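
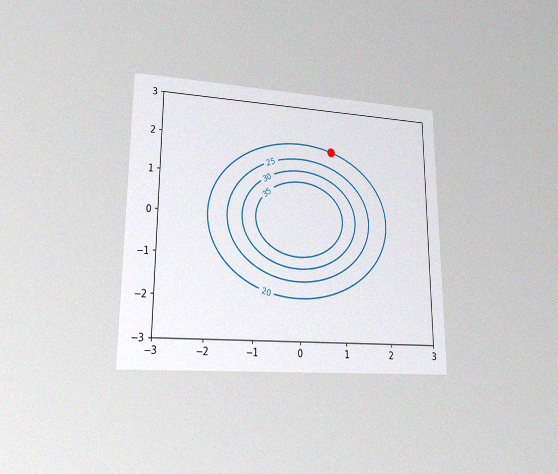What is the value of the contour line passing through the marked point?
The chart is viewed at a slight angle, with some photo noise. The marked point sits on the contour labelled 20.

20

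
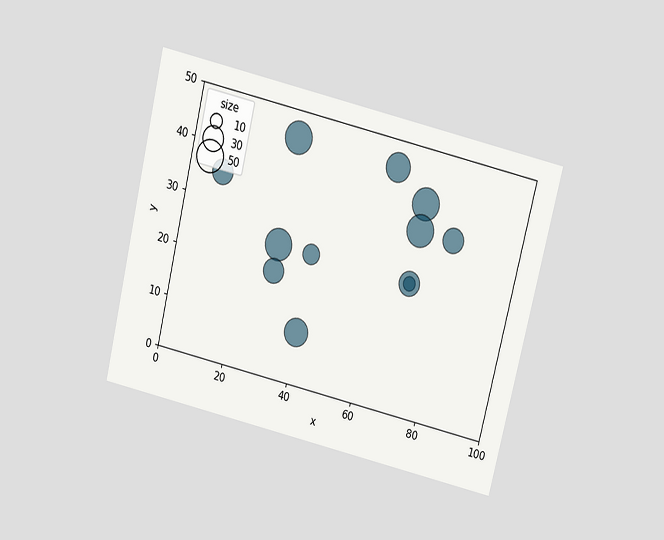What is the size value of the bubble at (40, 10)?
40

The chart is tilted about 14° clockwise and viewed slightly from above. Matching the bubble at (40, 10) against the size legend gives 40.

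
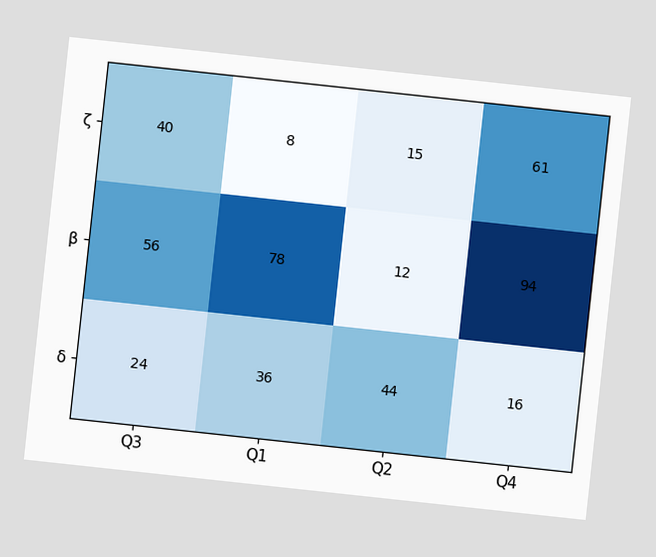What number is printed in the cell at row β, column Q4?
94

The chart is tilted about 6° clockwise. The (β, Q4) cell reads 94.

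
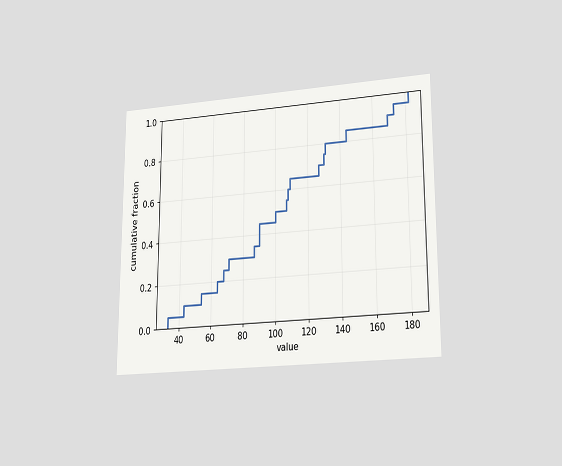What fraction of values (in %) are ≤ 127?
The chart is viewed at a slight angle. At x=127 the ECDF step is at 70%.

70%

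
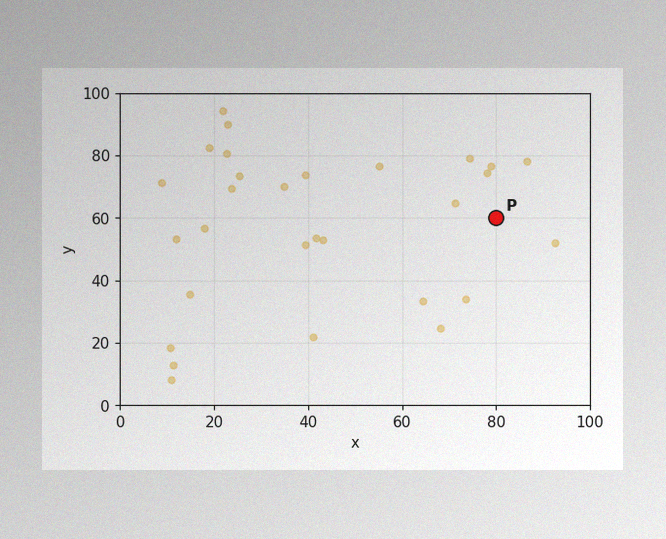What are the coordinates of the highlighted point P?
(80, 60)

The image has some photo noise and uneven lighting. Following the gridlines from P to each axis, P sits at (80, 60).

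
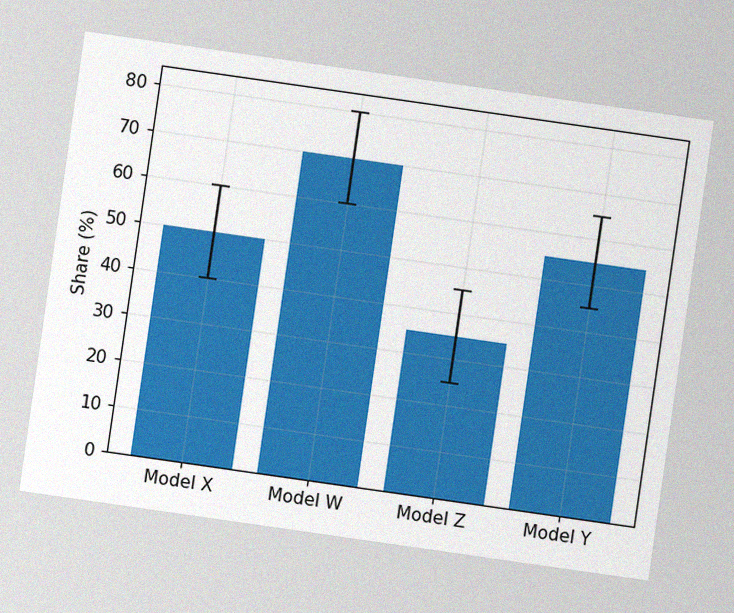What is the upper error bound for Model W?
The chart is tilted about 8° clockwise, with some photo noise. The Model W bar's upper whisker reaches 80%.

80%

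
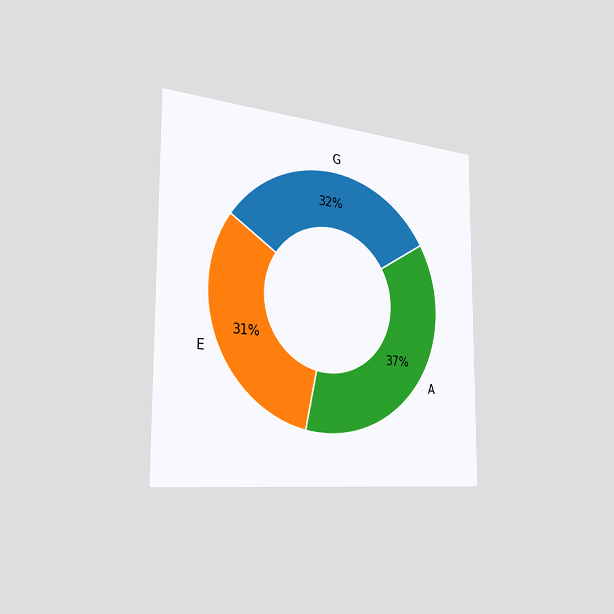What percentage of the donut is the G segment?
32%

The chart is viewed slightly from the left. The G segment takes up 32% of the ring.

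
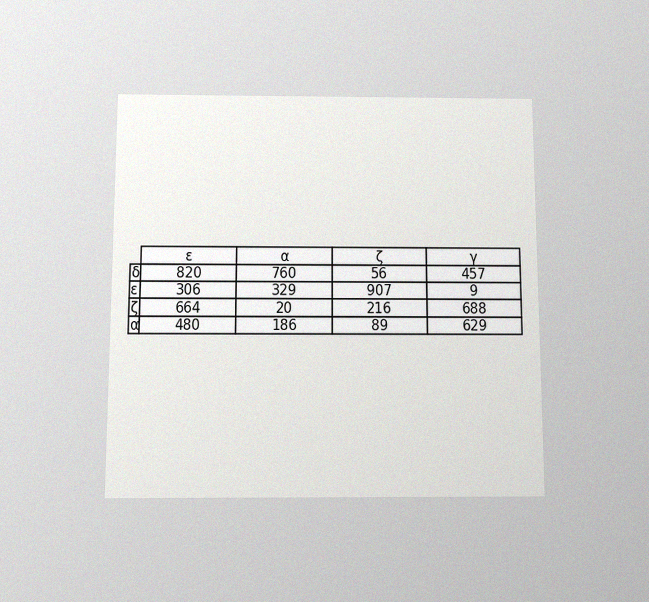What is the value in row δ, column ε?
820

The chart is viewed slightly from below, with some photo noise. The (δ, ε) cell reads 820.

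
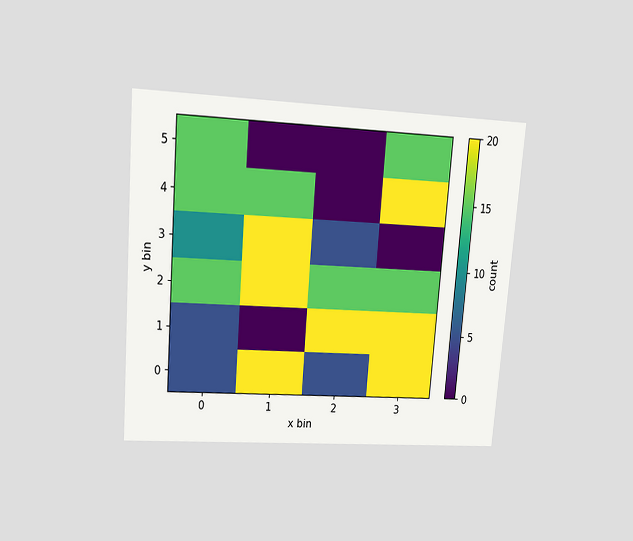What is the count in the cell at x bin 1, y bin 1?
0

The chart is tilted about 4° clockwise and viewed at a slight angle. Matching the cell (1, 1) against the colorbar gives 0.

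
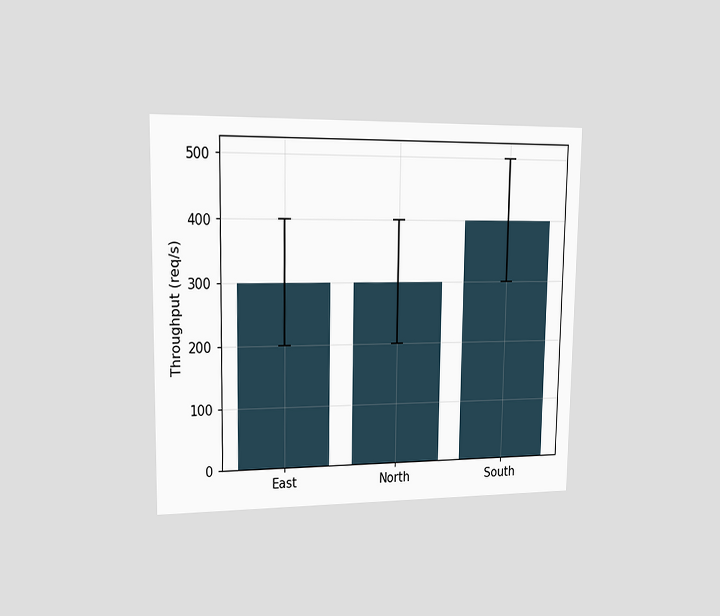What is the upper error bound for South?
The chart is viewed slightly from the left. The South bar's upper whisker reaches 500req/s.

500req/s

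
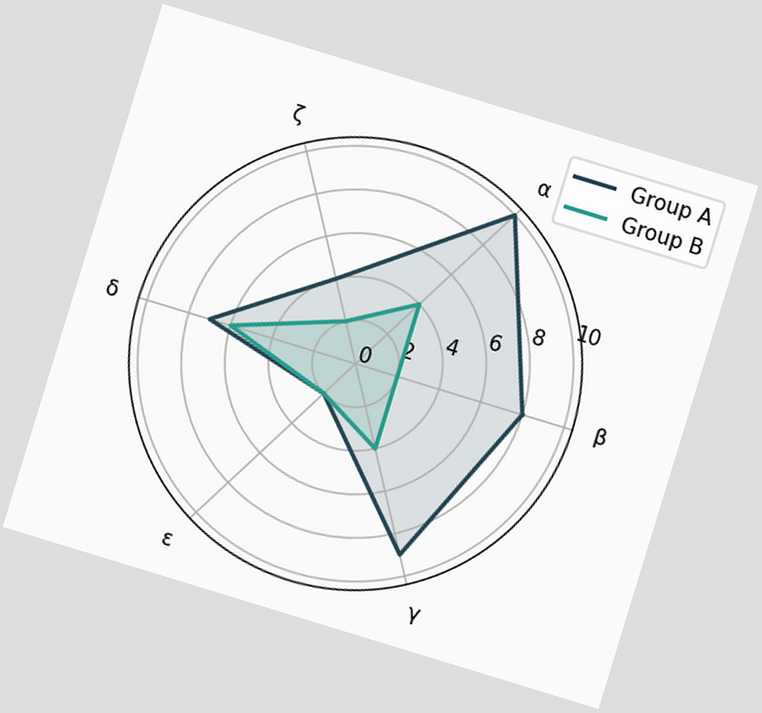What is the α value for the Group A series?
The chart is tilted about 17° clockwise. On the α axis, Group A reaches 10.

10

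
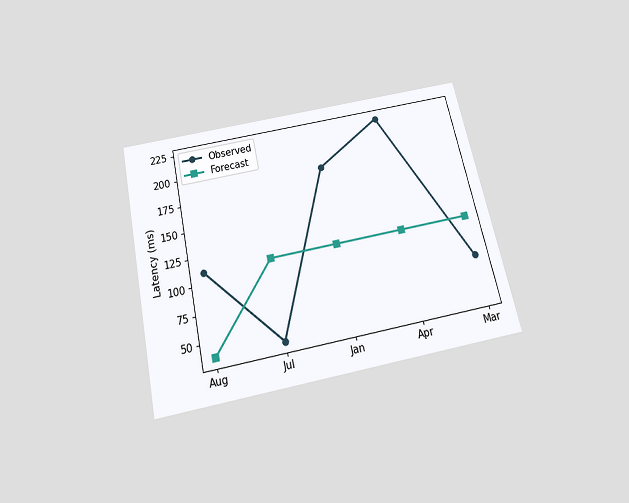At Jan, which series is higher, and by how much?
The chart is tilted about 12° counter-clockwise and viewed slightly from below. At Jan, Observed sits above the other line by 74ms.

Observed, by 74ms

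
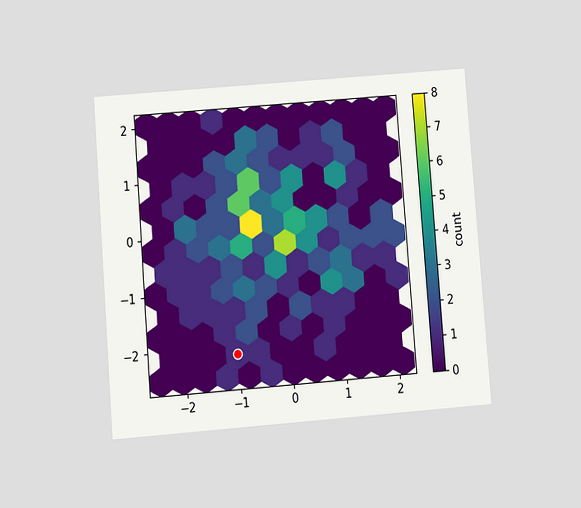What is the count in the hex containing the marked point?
The chart is tilted about 4° counter-clockwise and viewed at a slight angle. The marked hex reads 1 on the colorbar.

1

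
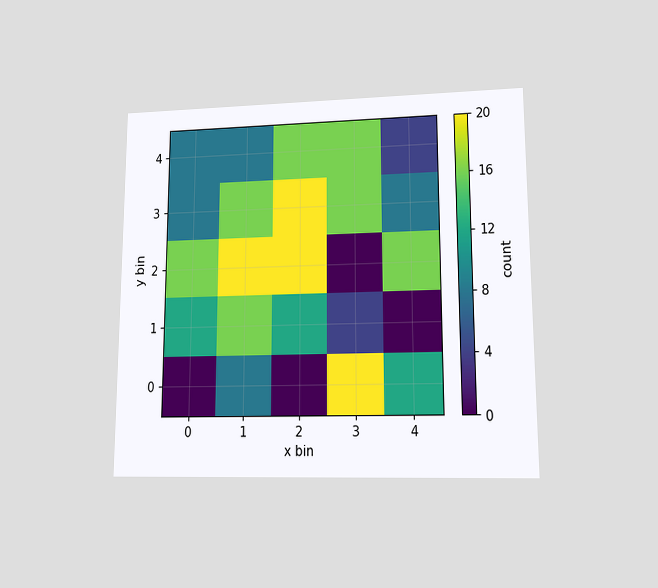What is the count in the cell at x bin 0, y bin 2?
The chart is viewed at a slight angle. Matching the cell (0, 2) against the colorbar gives 16.

16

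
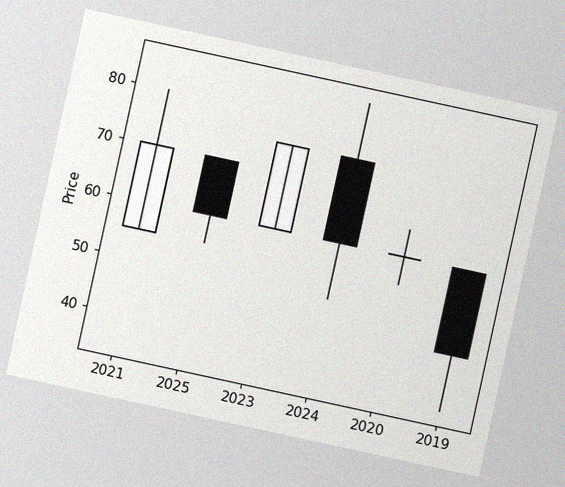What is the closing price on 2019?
45

The chart is tilted about 12° clockwise, with some photo noise. The 2019 candle closes at 45.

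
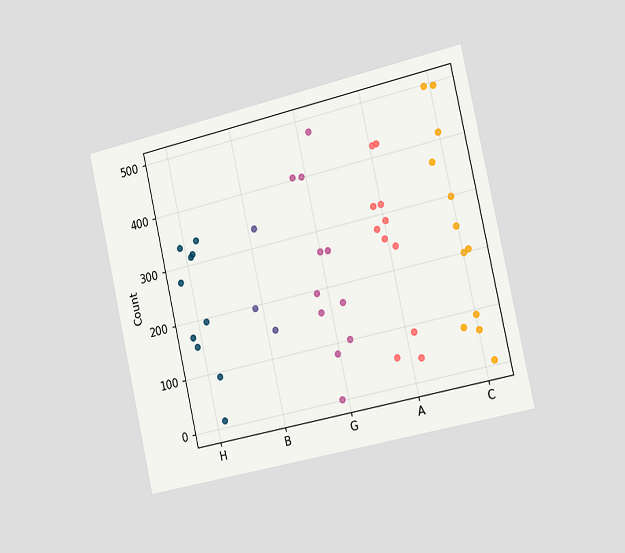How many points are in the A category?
11

The chart is tilted about 13° counter-clockwise and viewed slightly from the right. Counting the markers in the A column gives 11.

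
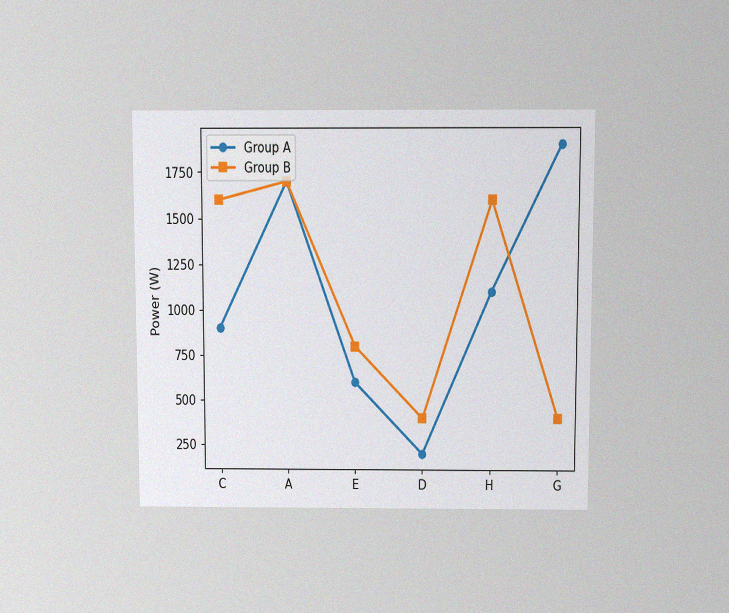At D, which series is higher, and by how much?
The chart is viewed slightly from above, with some photo noise. At D, Group B sits above the other line by 200W.

Group B, by 200W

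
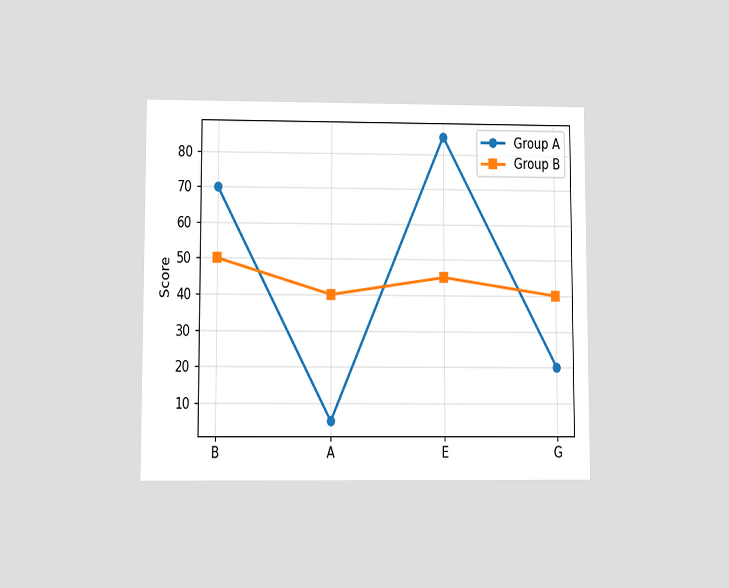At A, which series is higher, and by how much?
The chart is viewed at a slight angle. At A, Group B sits above the other line by 35.

Group B, by 35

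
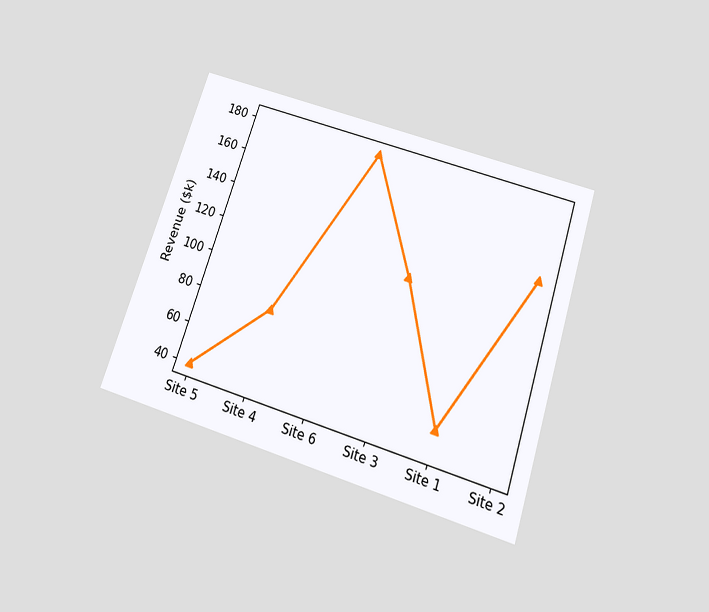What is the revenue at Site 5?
$40k

The chart is tilted about 18° clockwise and viewed slightly from below. At Site 5, the line is at $40k.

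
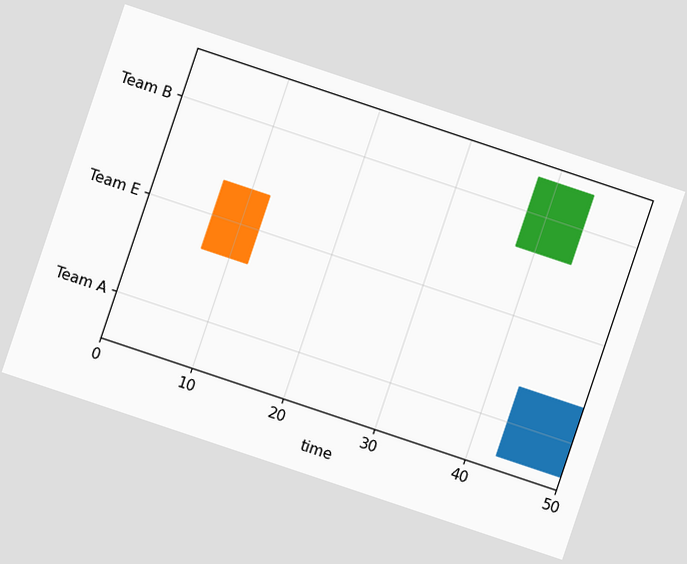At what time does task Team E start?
7

The chart is tilted about 19° clockwise. The Team E bar begins at t=7.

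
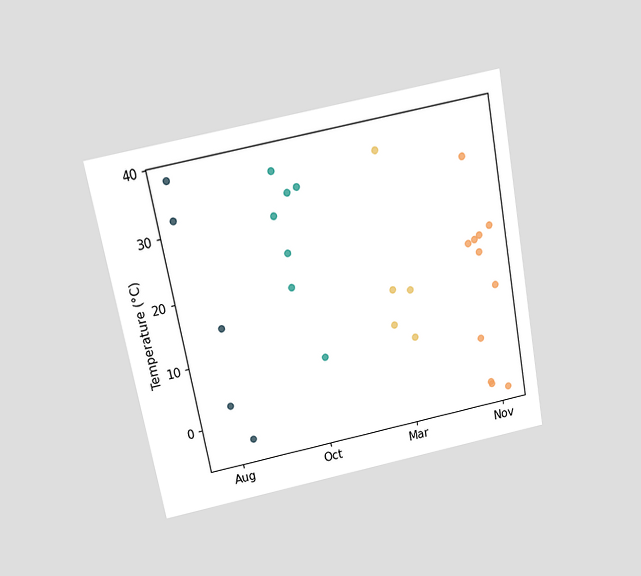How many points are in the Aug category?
The chart is tilted about 11° counter-clockwise and viewed slightly from above. Counting the markers in the Aug column gives 5.

5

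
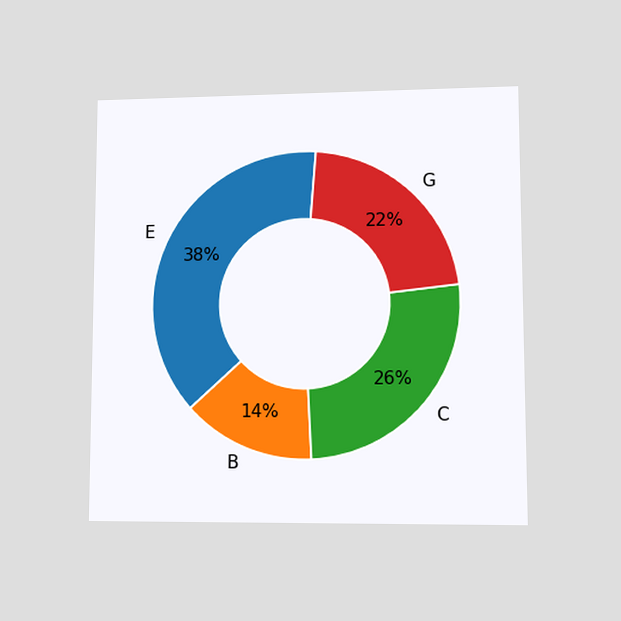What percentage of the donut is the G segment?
22%

The chart is viewed at a slight angle. The G segment takes up 22% of the ring.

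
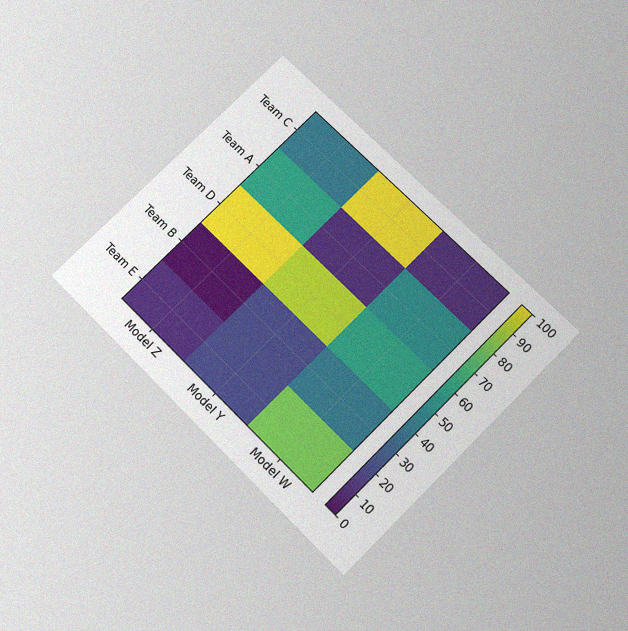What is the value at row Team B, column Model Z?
0

The chart is tilted about 45° clockwise and viewed slightly from below, with some photo noise. Matching cell (Team B, Model Z) against the colorbar gives 0.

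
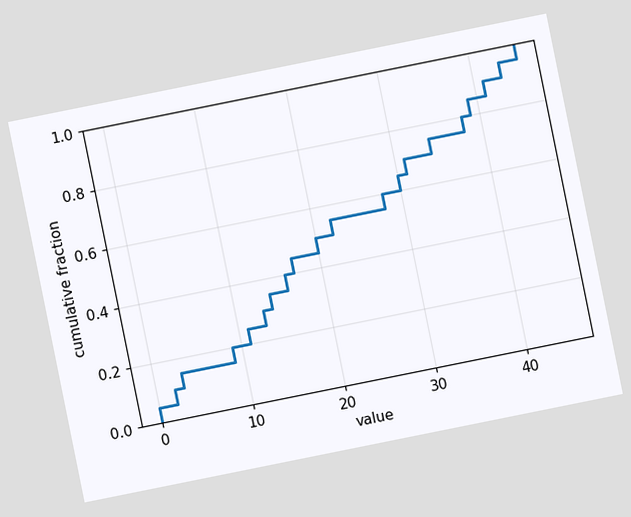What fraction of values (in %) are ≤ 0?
5%

The chart is tilted about 11° counter-clockwise. At x=0 the ECDF step is at 5%.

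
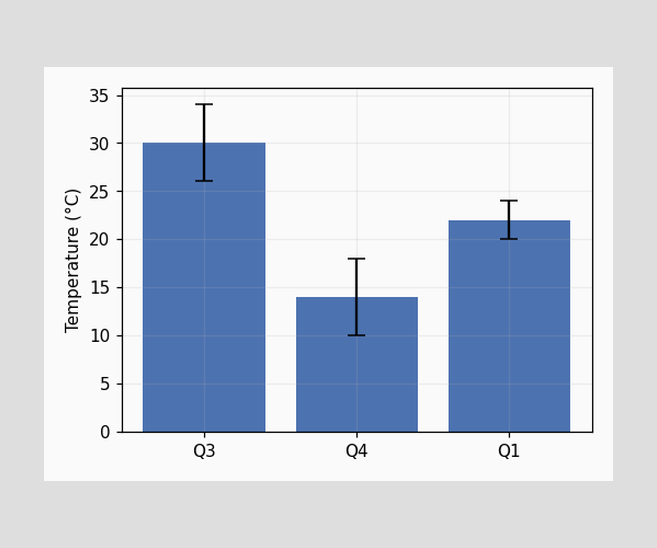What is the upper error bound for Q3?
34°C

The Q3 bar's upper whisker reaches 34°C.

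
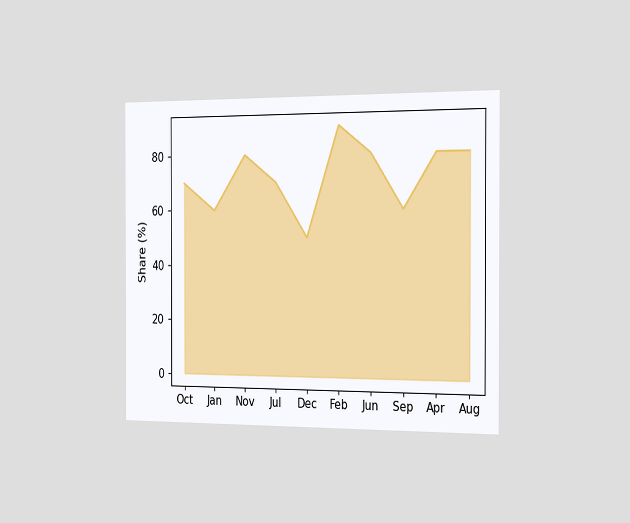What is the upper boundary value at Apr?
80%

The chart is viewed slightly from the right. At Apr the upper boundary is at 80%.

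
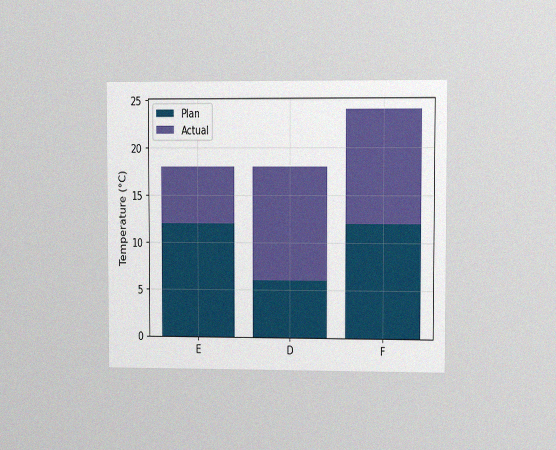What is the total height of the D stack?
18°C

The chart is viewed at a slight angle, with some photo noise. The D stack's top reaches 18°C on the y-axis.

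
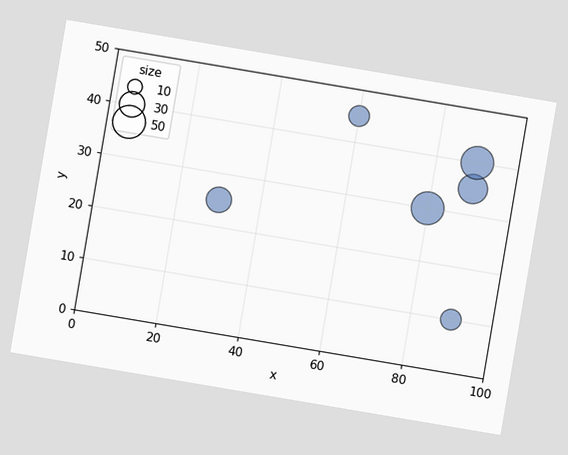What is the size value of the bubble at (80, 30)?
The chart is tilted about 10° clockwise. Matching the bubble at (80, 30) against the size legend gives 50.

50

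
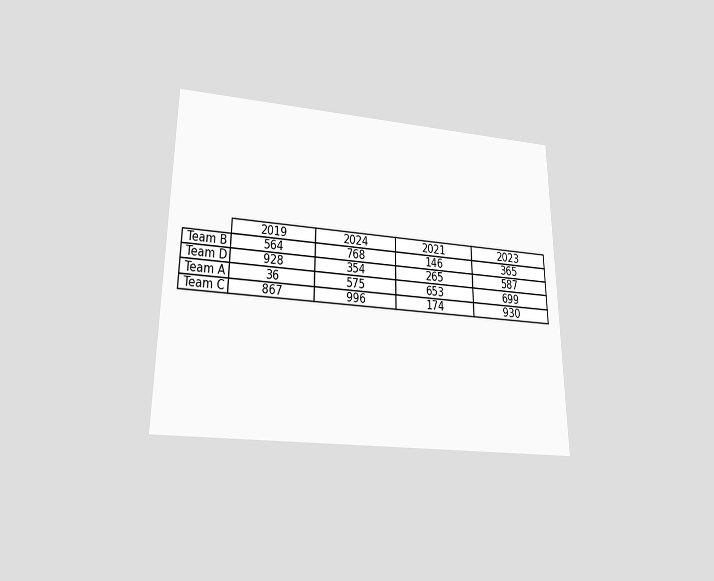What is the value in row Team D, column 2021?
The chart is viewed slightly from below. The (Team D, 2021) cell reads 265.

265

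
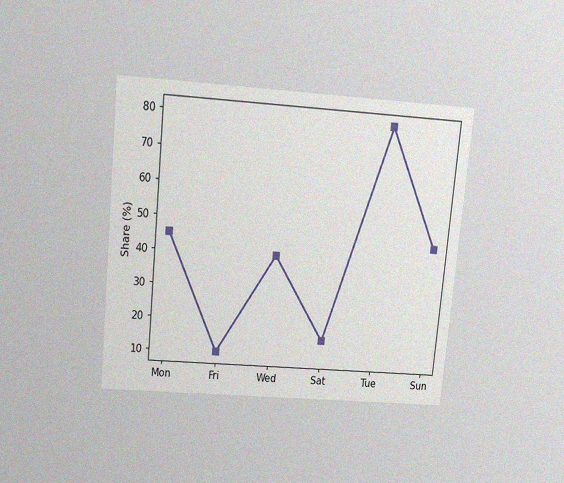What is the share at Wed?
40%

The chart is tilted about 6° clockwise and viewed slightly from above, with some photo noise. At Wed, the line is at 40%.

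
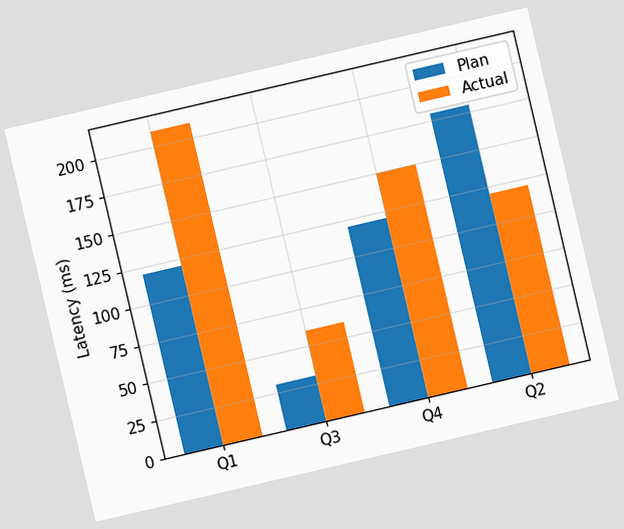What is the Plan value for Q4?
120ms

The chart is tilted about 13° counter-clockwise. The Plan bar at Q4 reaches 120ms on the y-axis.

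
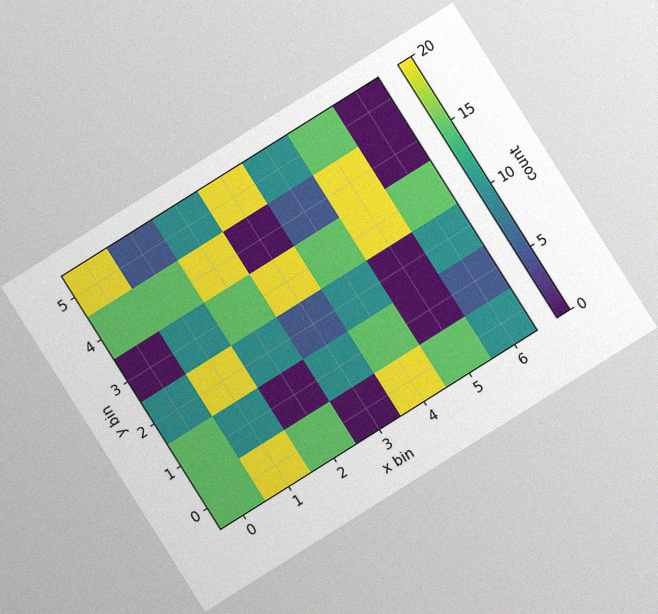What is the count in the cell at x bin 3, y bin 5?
The chart is tilted about 32° counter-clockwise, with some photo noise. Matching the cell (3, 5) against the colorbar gives 20.

20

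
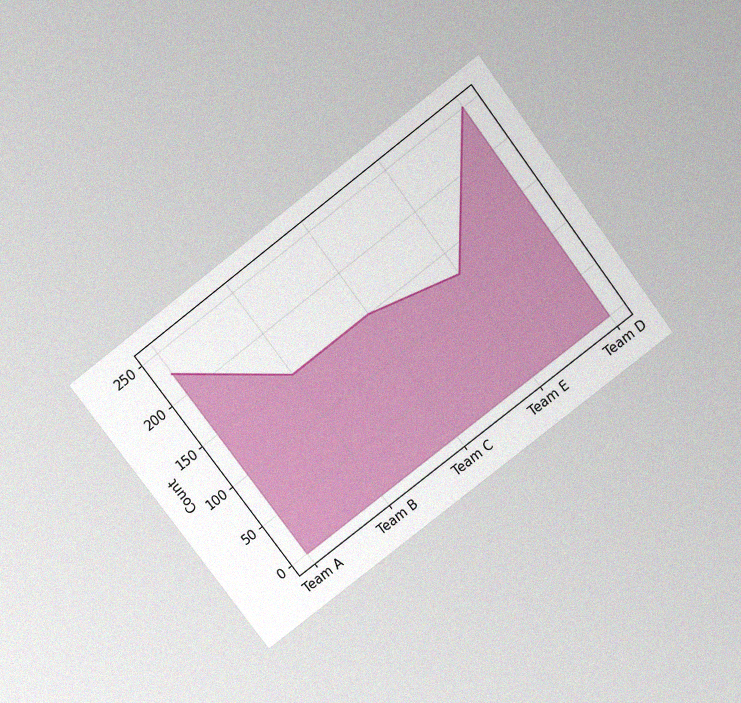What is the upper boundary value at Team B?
150

The chart is tilted about 37° counter-clockwise and viewed slightly from above, with some photo noise. At Team B the upper boundary is at 150.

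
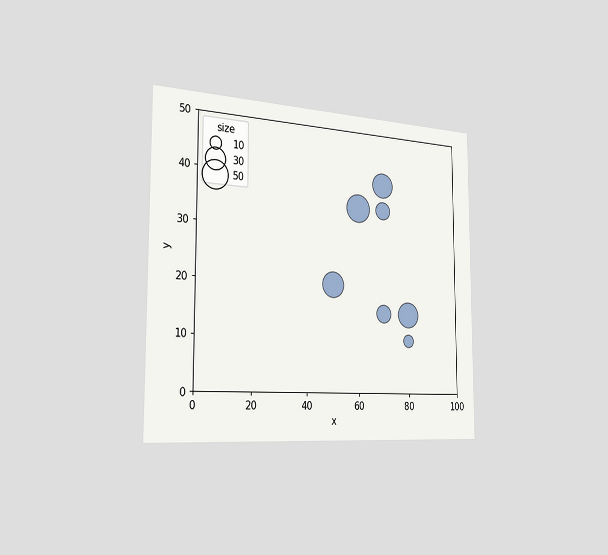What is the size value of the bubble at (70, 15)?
20

The chart is viewed slightly from the left. Matching the bubble at (70, 15) against the size legend gives 20.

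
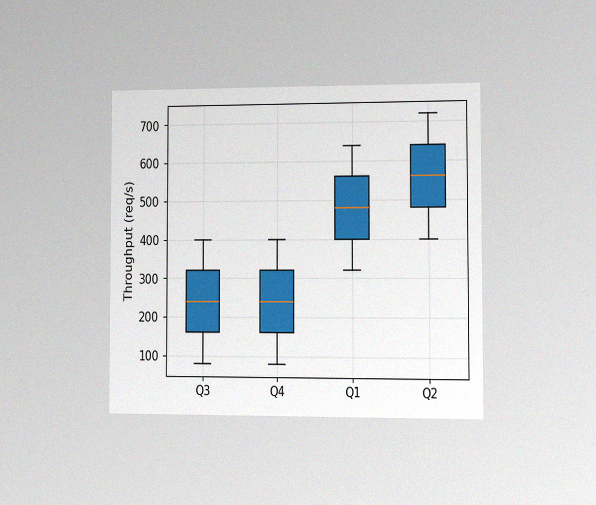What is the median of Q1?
The chart is viewed at a slight angle, with some photo noise. The median line in the Q1 box sits at 480req/s.

480req/s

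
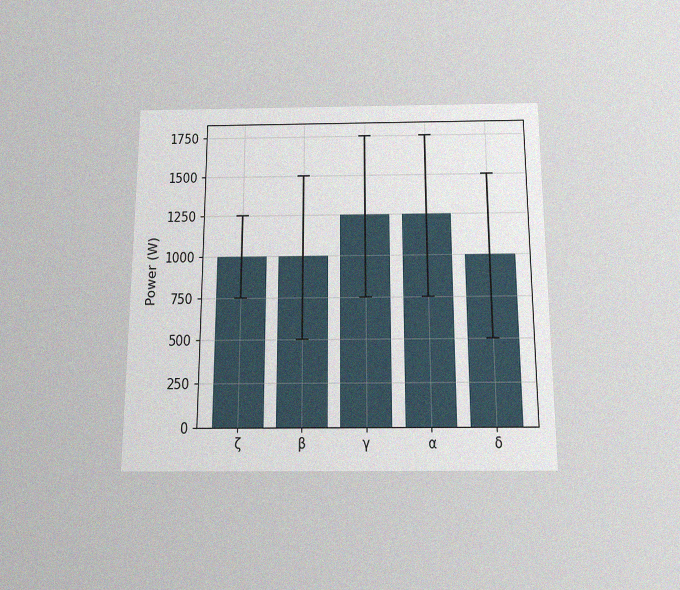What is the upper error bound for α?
1750W

The chart is viewed slightly from below, with some photo noise. The α bar's upper whisker reaches 1750W.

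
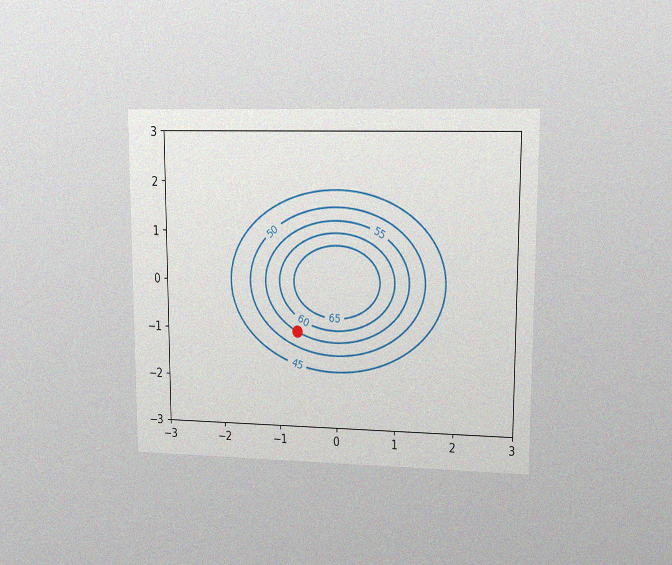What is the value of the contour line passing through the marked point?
The chart is viewed at a slight angle, with some photo noise. The marked point sits on the contour labelled 55.

55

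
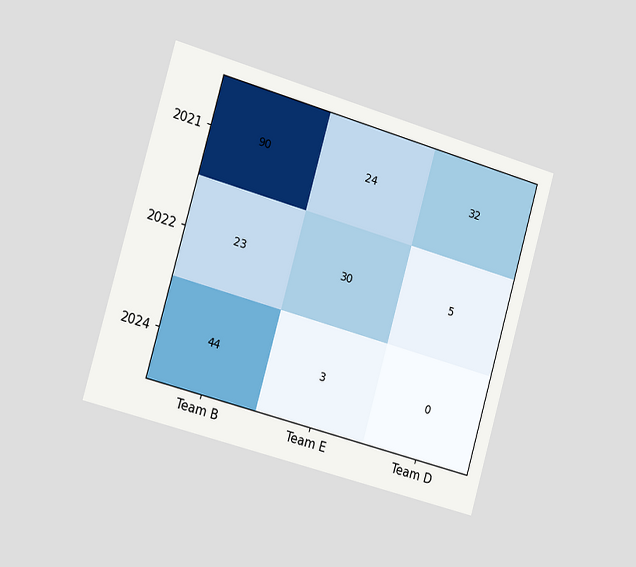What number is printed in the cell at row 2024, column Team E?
The chart is tilted about 16° clockwise and viewed slightly from the left. The (2024, Team E) cell reads 3.

3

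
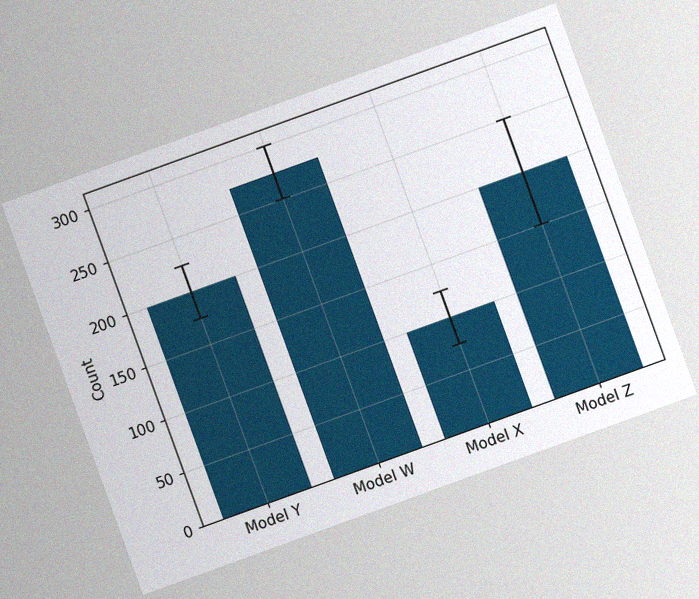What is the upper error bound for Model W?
The chart is tilted about 20° counter-clockwise, with some photo noise. The Model W bar's upper whisker reaches 300.

300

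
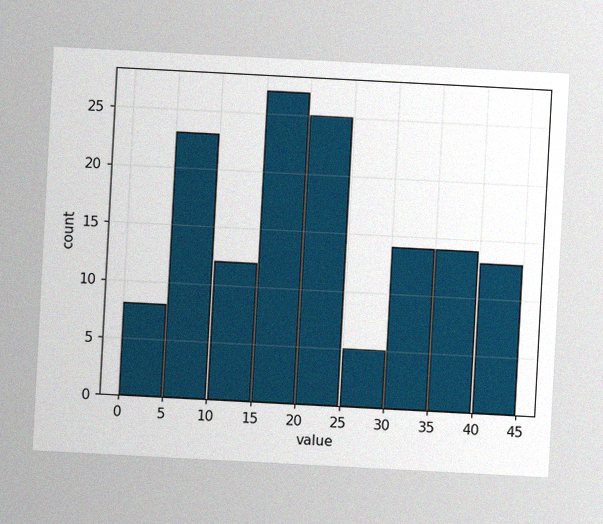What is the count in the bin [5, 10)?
23

The chart is tilted about 3° clockwise, with some photo noise. The [5, 10) bin has height 23.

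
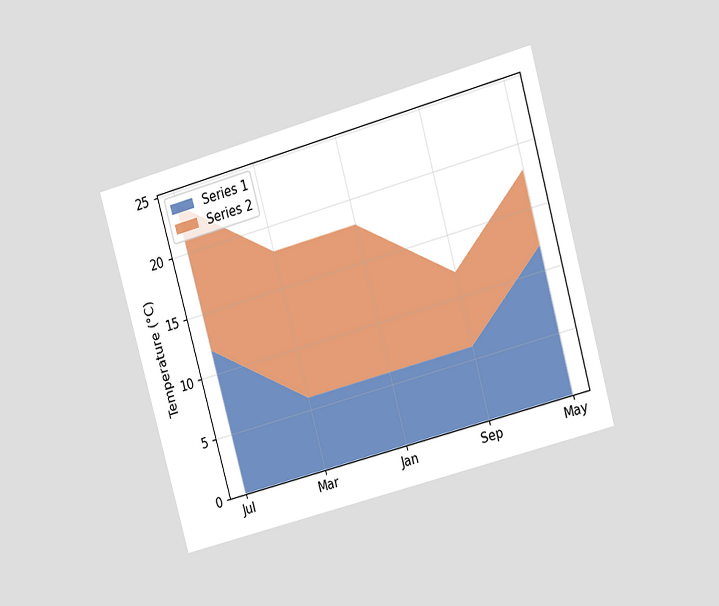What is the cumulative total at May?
The chart is tilted about 15° counter-clockwise and viewed at a slight angle. The stacked total at May reaches 18°C.

18°C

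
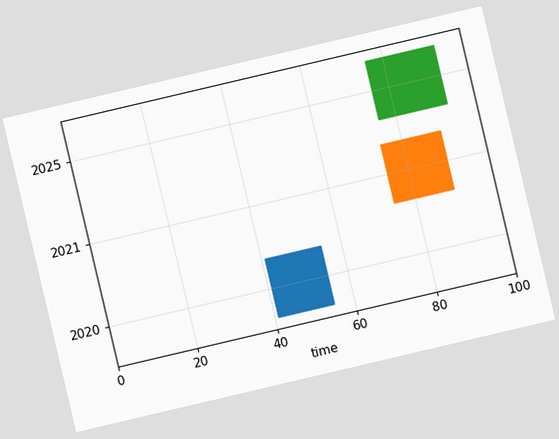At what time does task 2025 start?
76

The chart is tilted about 13° counter-clockwise. The 2025 bar begins at t=76.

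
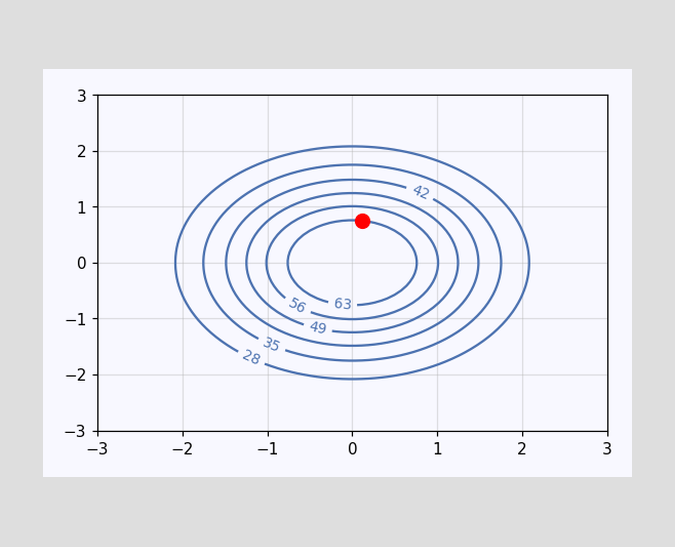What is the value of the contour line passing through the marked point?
The marked point sits on the contour labelled 63.

63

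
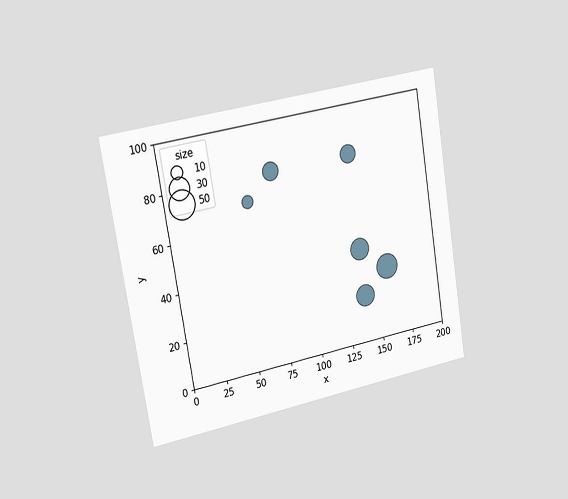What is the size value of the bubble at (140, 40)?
30

The chart is tilted about 9° counter-clockwise and viewed slightly from the left. Matching the bubble at (140, 40) against the size legend gives 30.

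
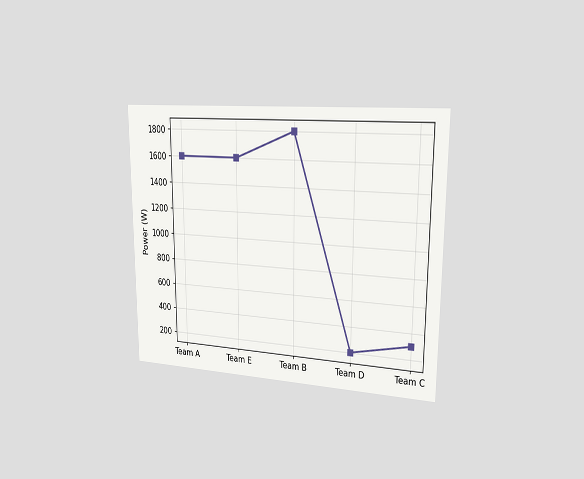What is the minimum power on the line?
The chart is viewed slightly from the right. The lowest point is at Team D, and reading across to the y-axis gives 200W.

200W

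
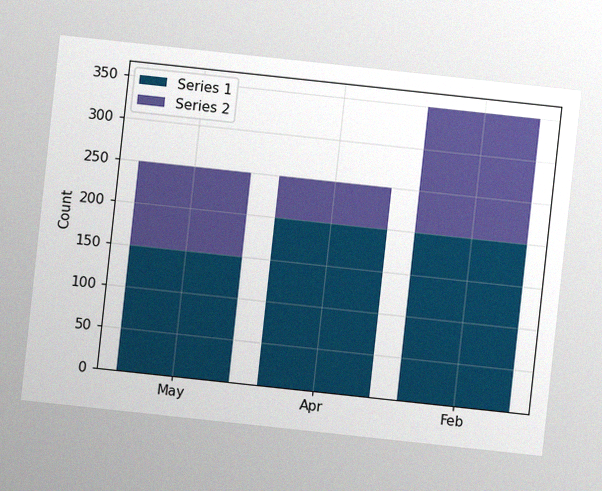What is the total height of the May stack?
The chart is tilted about 6° clockwise, with some photo noise. The May stack's top reaches 250 on the y-axis.

250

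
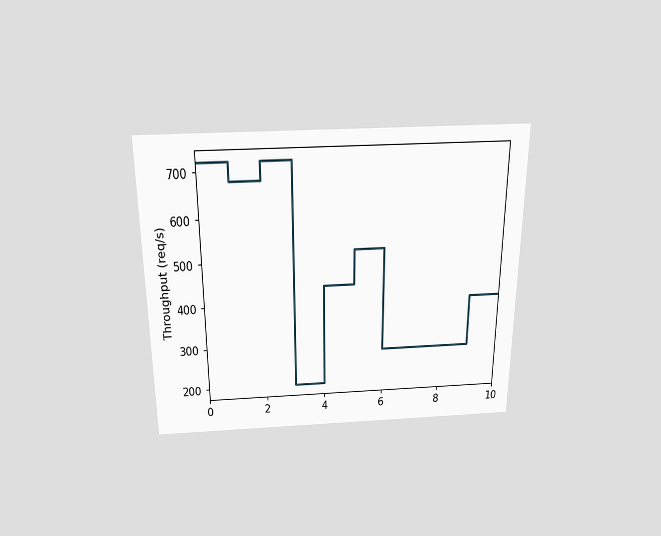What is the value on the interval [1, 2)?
The chart is viewed slightly from above. On [1, 2) the step sits at 680req/s.

680req/s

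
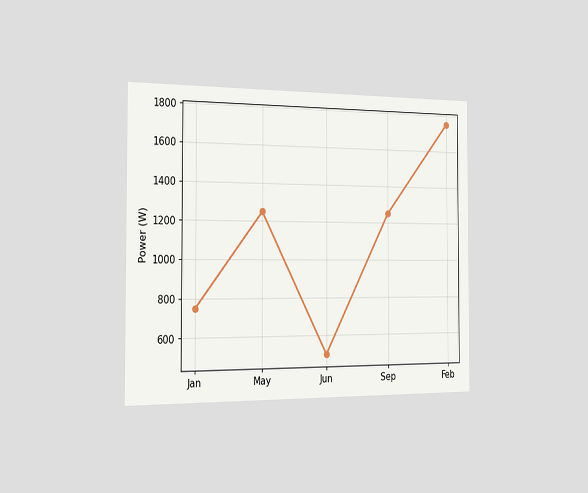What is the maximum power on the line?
1750W

The chart is viewed slightly from the left. The highest point is at Feb, and reading across to the y-axis gives 1750W.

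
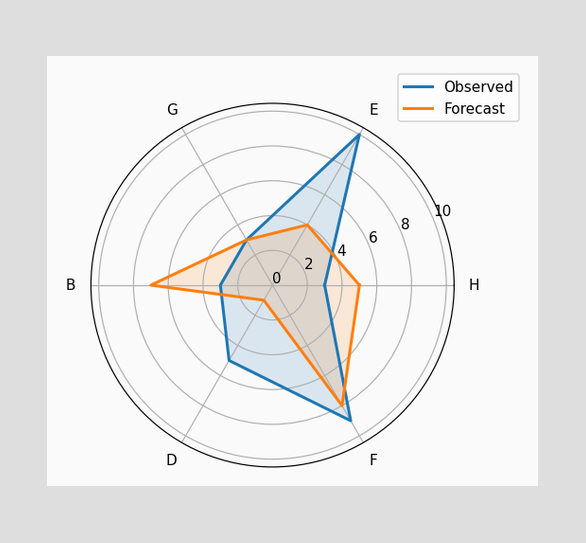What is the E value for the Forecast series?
On the E axis, Forecast reaches 4.

4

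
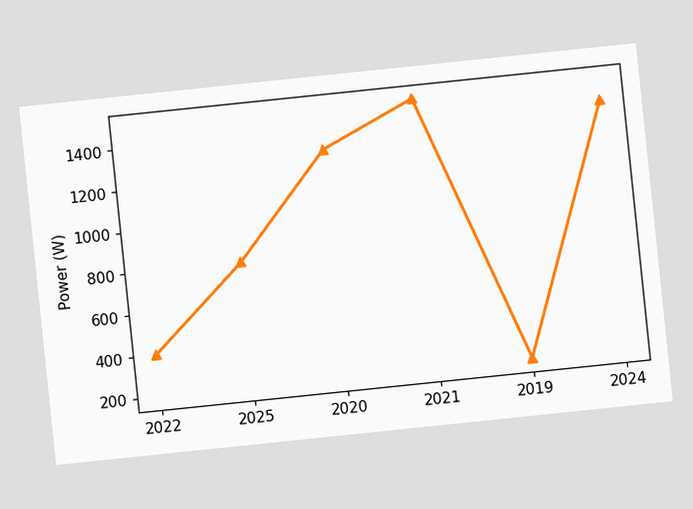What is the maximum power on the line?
1500W

The chart is tilted about 6° counter-clockwise. The highest point is at 2021, and reading across to the y-axis gives 1500W.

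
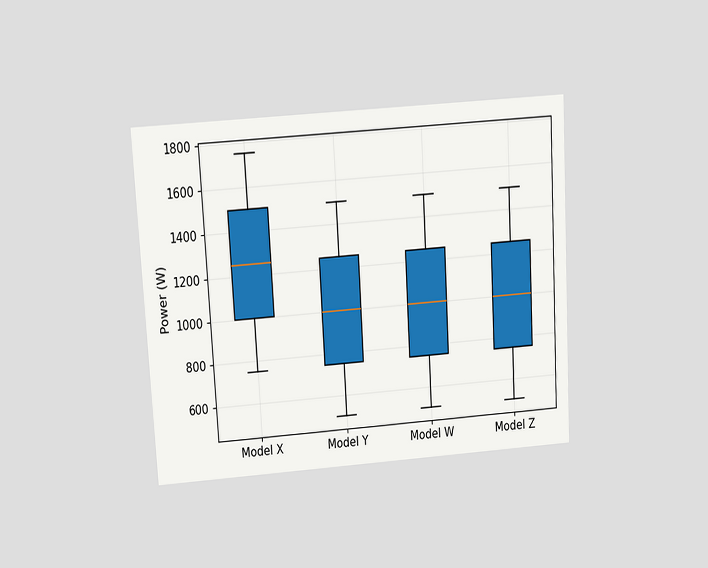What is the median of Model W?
1000W

The chart is tilted about 3° counter-clockwise and viewed slightly from above. The median line in the Model W box sits at 1000W.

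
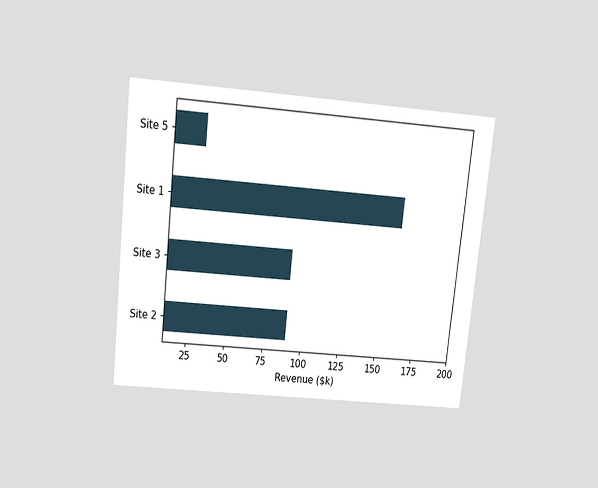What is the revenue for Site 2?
The chart is tilted about 6° clockwise and viewed slightly from above. Reading along the chart's x-axis, the Site 2 bar reaches $90k.

$90k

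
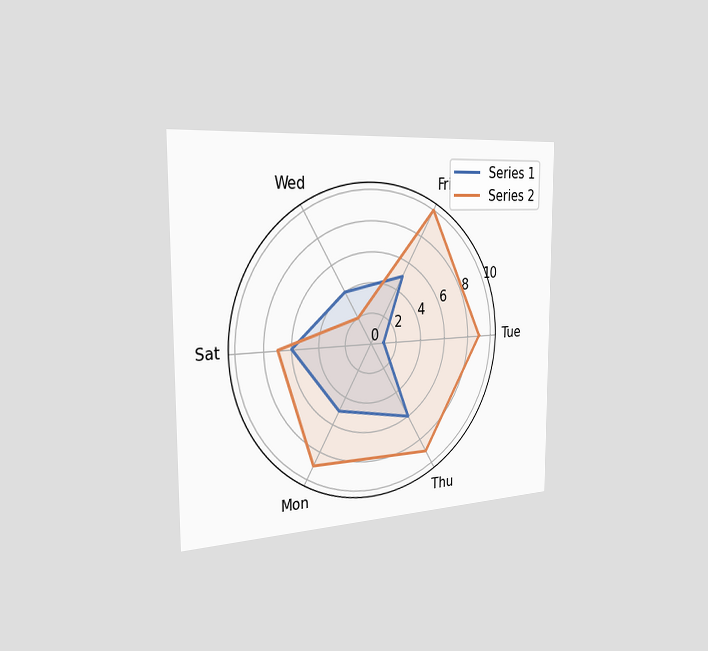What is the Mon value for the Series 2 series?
The chart is viewed slightly from the left. On the Mon axis, Series 2 reaches 9.

9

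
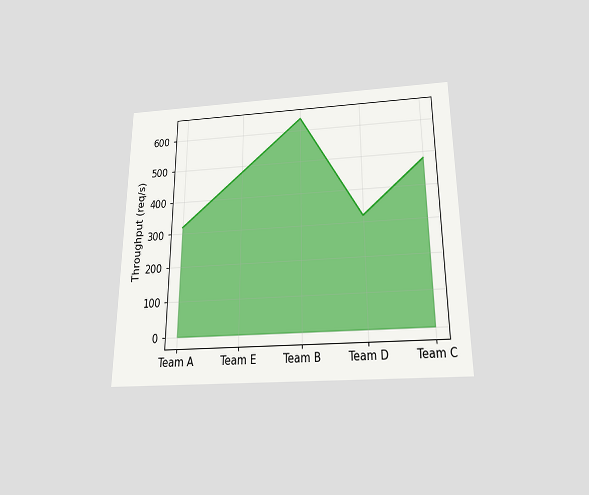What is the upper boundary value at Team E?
The chart is viewed slightly from below. At Team E the upper boundary is at 480req/s.

480req/s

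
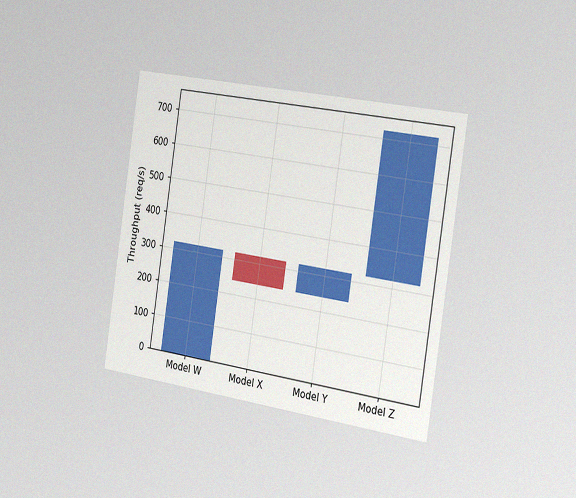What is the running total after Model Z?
The chart is tilted about 9° clockwise and viewed slightly from the right, with some photo noise. After Model Z the running total reaches 720req/s.

720req/s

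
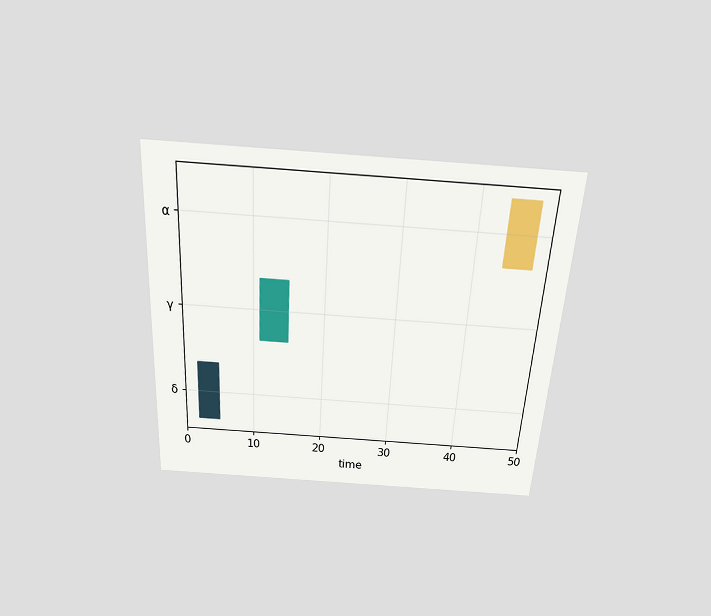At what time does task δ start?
2

The chart is tilted about 3° clockwise and viewed slightly from above. The δ bar begins at t=2.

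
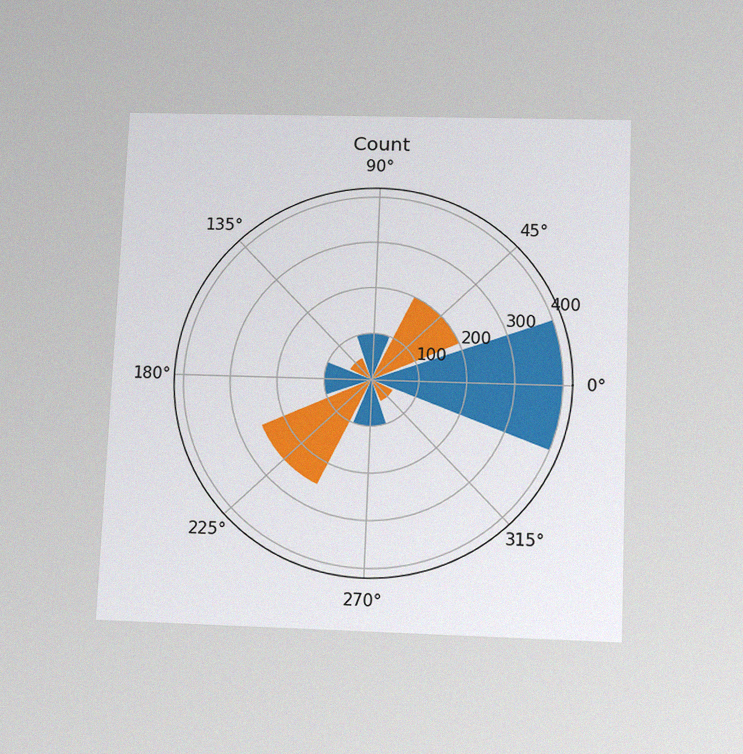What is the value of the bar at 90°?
100

The chart is tilted about 2° clockwise and viewed slightly from below, with some photo noise. The bar at 90° reaches 100 on the radial axis.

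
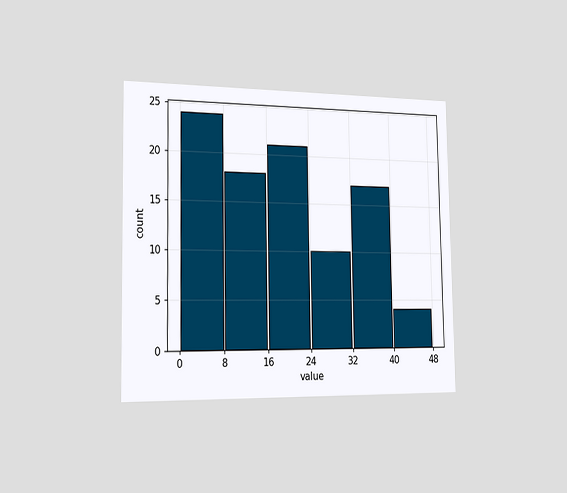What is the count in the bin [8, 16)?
The chart is viewed slightly from the left. The [8, 16) bin has height 18.

18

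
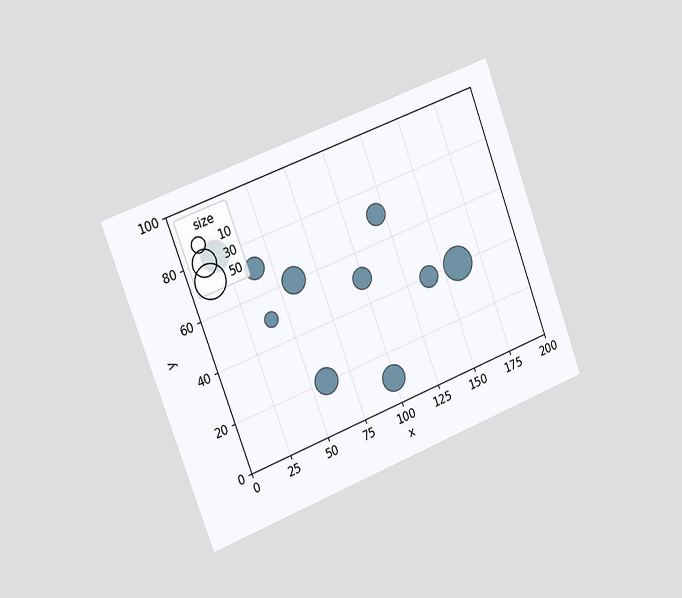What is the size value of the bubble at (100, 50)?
20

The chart is tilted about 21° counter-clockwise and viewed slightly from the left. Matching the bubble at (100, 50) against the size legend gives 20.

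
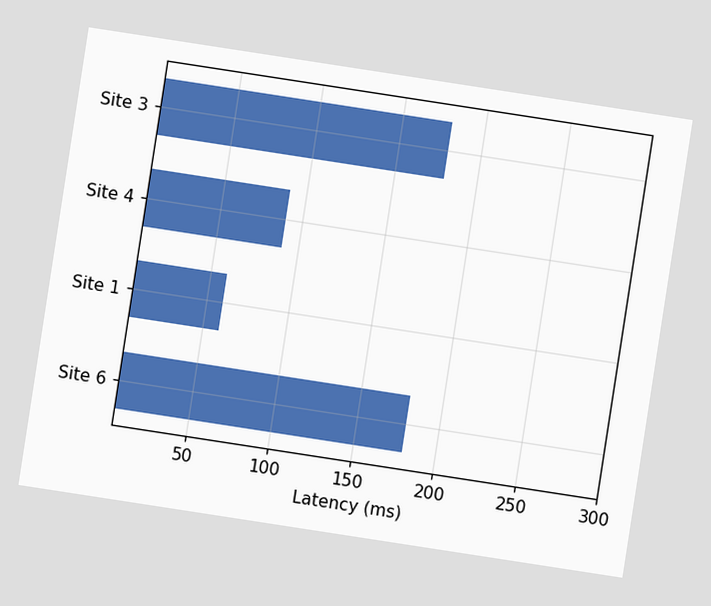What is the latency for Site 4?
The chart is tilted about 9° clockwise. Reading along the chart's x-axis, the Site 4 bar reaches 90ms.

90ms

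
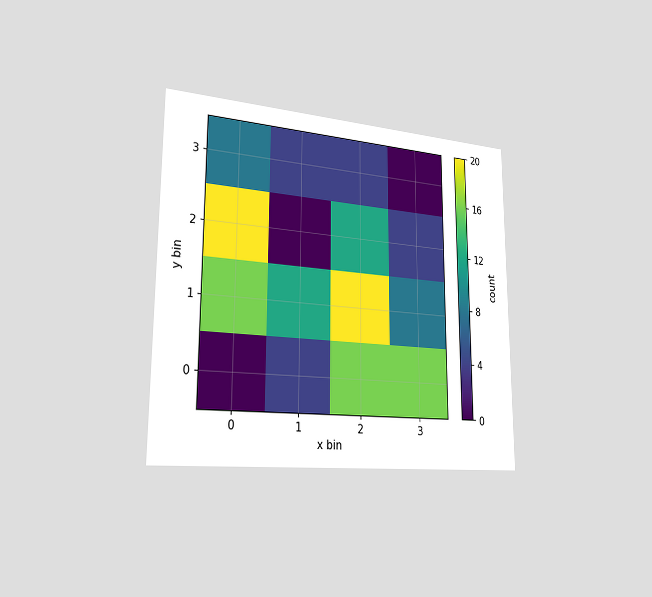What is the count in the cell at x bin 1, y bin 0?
The chart is viewed slightly from the left. Matching the cell (1, 0) against the colorbar gives 4.

4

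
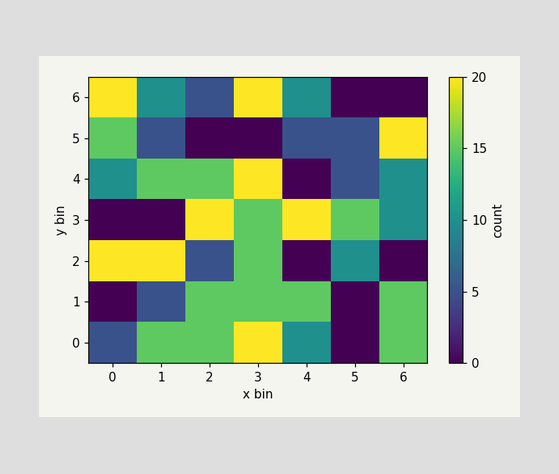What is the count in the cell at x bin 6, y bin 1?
15

Matching the cell (6, 1) against the colorbar gives 15.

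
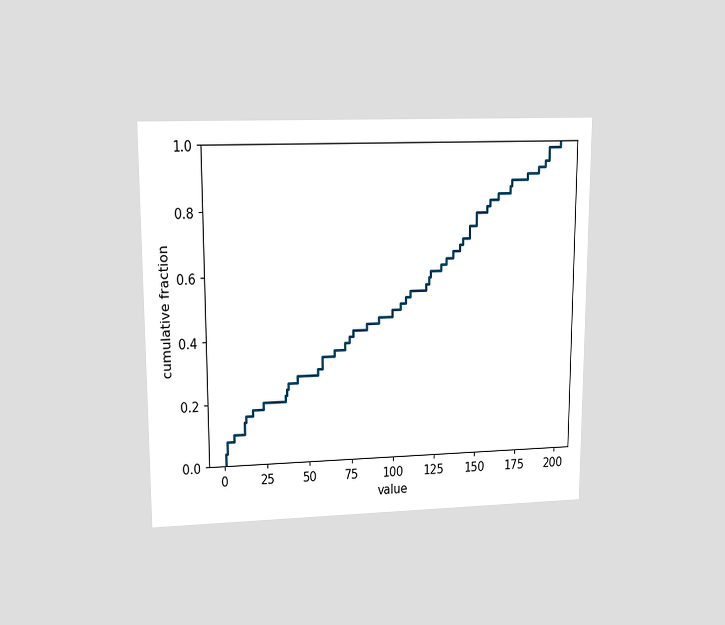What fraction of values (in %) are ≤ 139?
68%

The chart is viewed at a slight angle. At x=139 the ECDF step is at 68%.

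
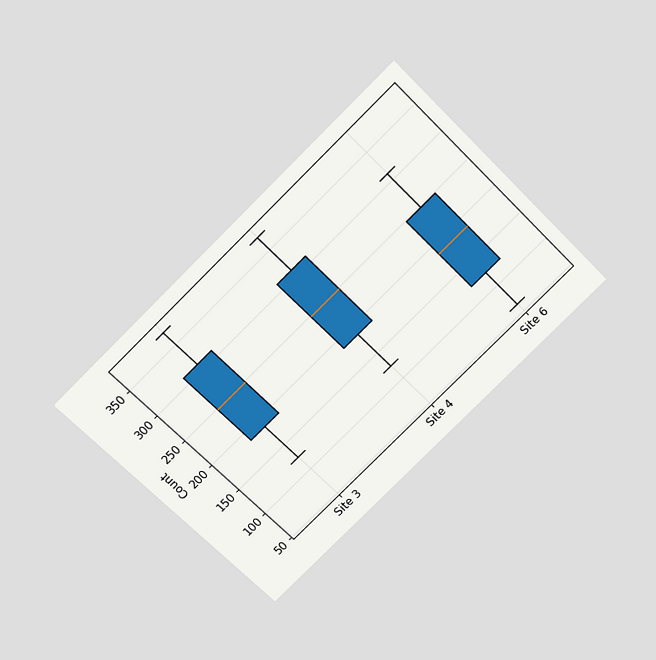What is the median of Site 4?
248

The chart is tilted about 45° counter-clockwise and viewed slightly from above. The median line in the Site 4 box sits at 248.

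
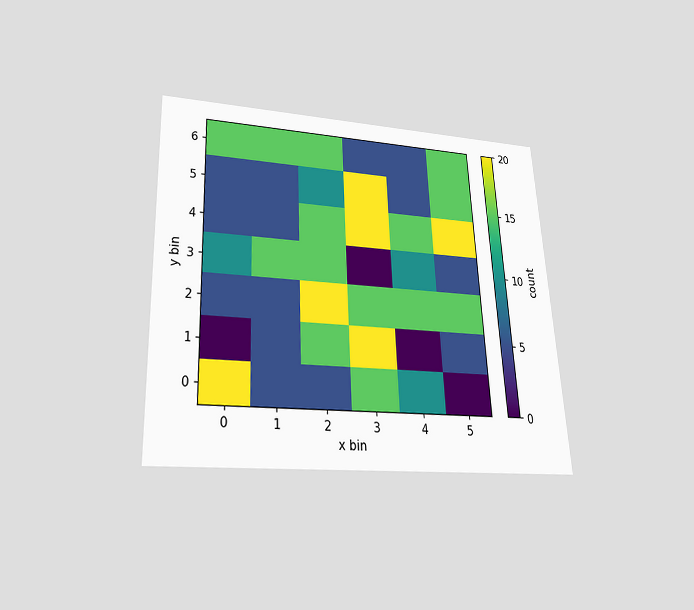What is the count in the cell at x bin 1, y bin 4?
5

The chart is tilted about 3° counter-clockwise and viewed slightly from below. Matching the cell (1, 4) against the colorbar gives 5.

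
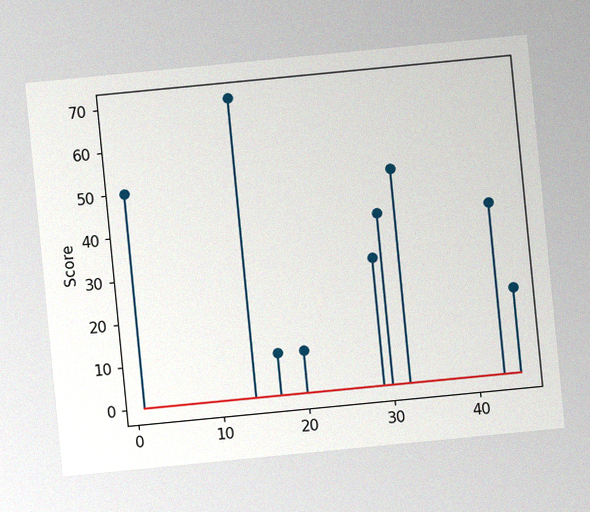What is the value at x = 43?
40

The chart is tilted about 6° counter-clockwise, with some photo noise. The stem at x=43 reaches 40.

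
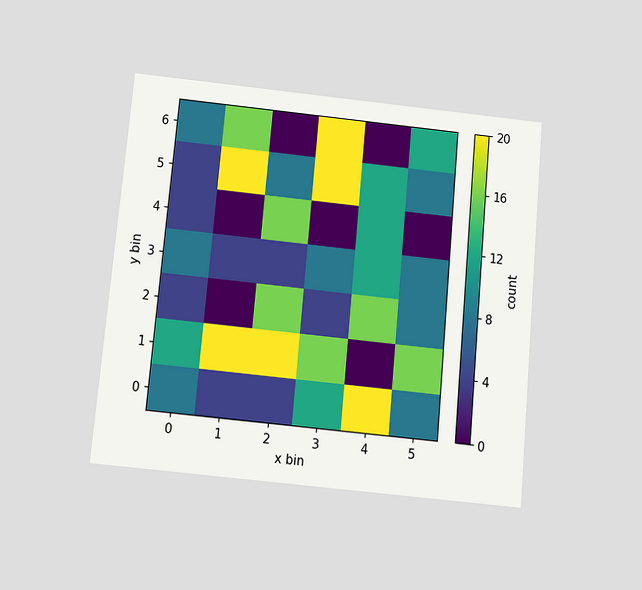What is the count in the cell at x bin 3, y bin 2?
4

The chart is tilted about 5° clockwise and viewed slightly from below. Matching the cell (3, 2) against the colorbar gives 4.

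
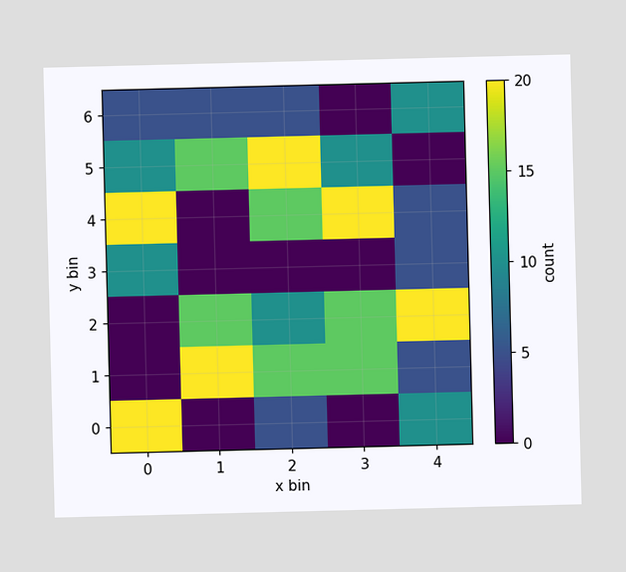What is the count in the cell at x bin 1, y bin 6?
5

Matching the cell (1, 6) against the colorbar gives 5.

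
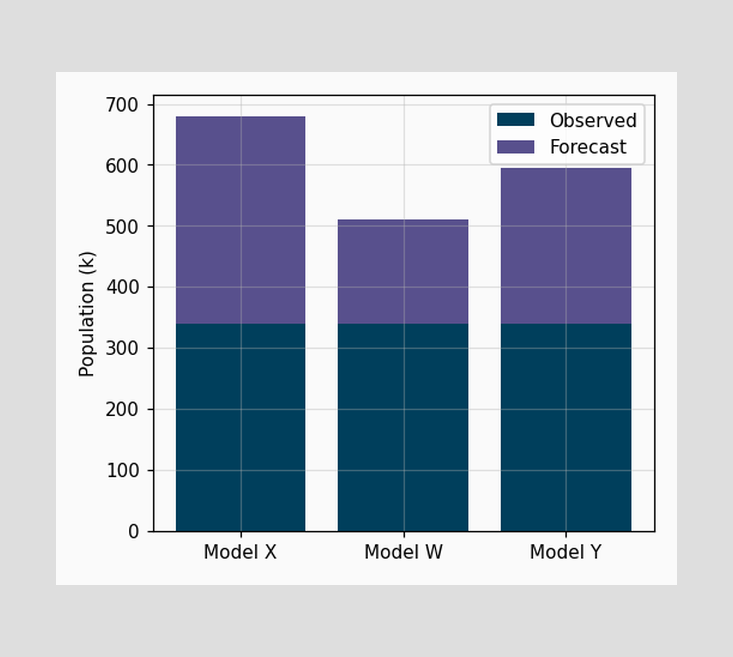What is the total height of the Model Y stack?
595k

The Model Y stack's top reaches 595k on the y-axis.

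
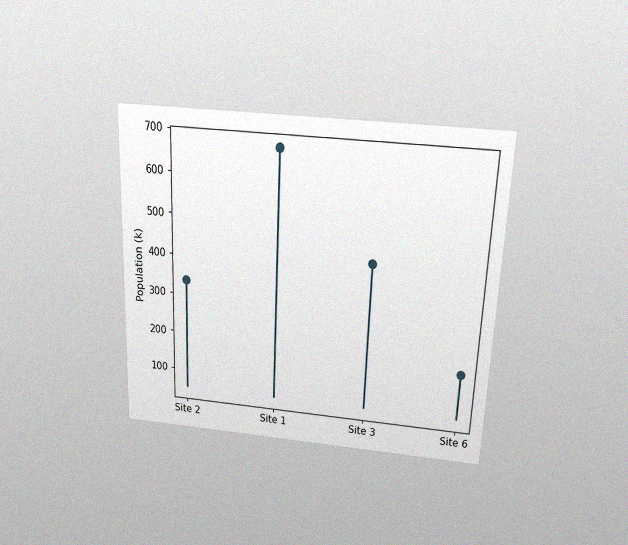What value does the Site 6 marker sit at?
The chart is tilted about 2° clockwise and viewed slightly from above, with some photo noise. The Site 6 marker sits at 168k.

168k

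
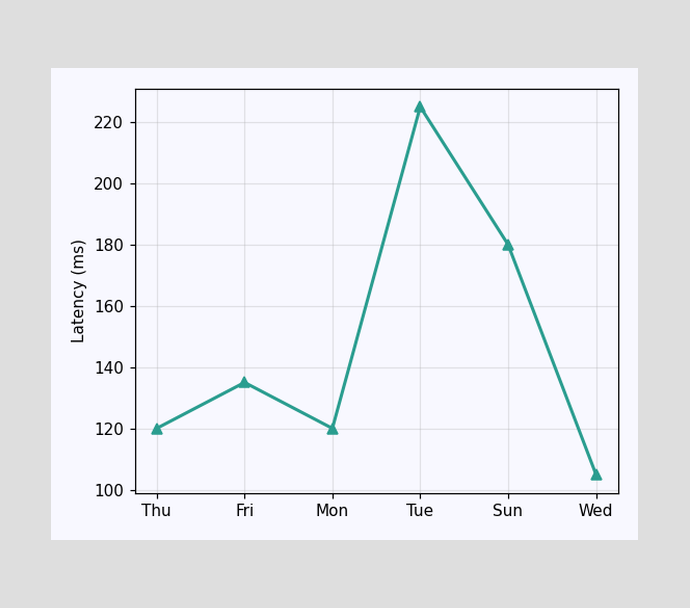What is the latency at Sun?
180ms

At Sun, the line is at 180ms.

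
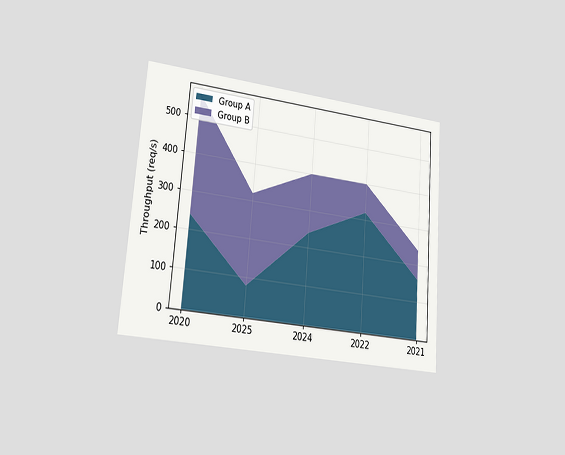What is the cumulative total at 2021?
240req/s

The chart is tilted about 4° clockwise and viewed slightly from the left. The stacked total at 2021 reaches 240req/s.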